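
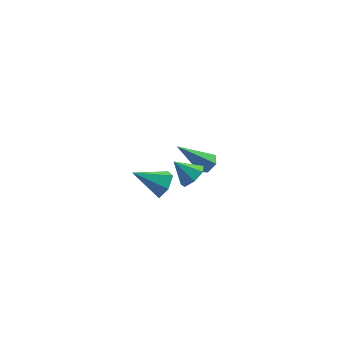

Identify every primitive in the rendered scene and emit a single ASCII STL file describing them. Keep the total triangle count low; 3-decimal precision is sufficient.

solid 
facet normal 0.842 0.017 -0.539
outer loop
vertex -1.287 -2.502 2.199
vertex -1.648 -2.518 1.635
vertex -1.483 -1.93 1.911
endloop
endfacet
facet normal 0.103 0.475 0.874
outer loop
vertex -1.287 -2.502 2.199
vertex -1.483 -1.93 1.911
vertex -2.852 -2.542 2.405
endloop
endfacet
facet normal 0.842 0.016 -0.539
outer loop
vertex -1.483 -1.93 1.911
vertex -1.648 -2.518 1.635
vertex -1.844 -1.946 1.346
endloop
endfacet
facet normal -0.342 0.920 0.192
outer loop
vertex -1.483 -1.93 1.911
vertex -1.844 -1.946 1.346
vertex -2.852 -2.542 2.405
endloop
endfacet
facet normal 0.843 0.017 -0.538
outer loop
vertex -1.844 -1.946 1.346
vertex -1.648 -2.518 1.635
vertex -2.008 -2.534 1.07
endloop
endfacet
facet normal -0.761 0.437 -0.479
outer loop
vertex -1.844 -1.946 1.346
vertex -2.008 -2.534 1.07
vertex -2.852 -2.542 2.405
endloop
endfacet
facet normal 0.843 0.017 -0.538
outer loop
vertex -2.008 -2.534 1.07
vertex -1.648 -2.518 1.635
vertex -1.812 -3.106 1.359
endloop
endfacet
facet normal -0.736 -0.489 -0.468
outer loop
vertex -2.008 -2.534 1.07
vertex -1.812 -3.106 1.359
vertex -2.852 -2.542 2.405
endloop
endfacet
facet normal 0.843 0.017 -0.538
outer loop
vertex -1.812 -3.106 1.359
vertex -1.648 -2.518 1.635
vertex -1.452 -3.09 1.924
endloop
endfacet
facet normal -0.292 -0.933 0.212
outer loop
vertex -1.812 -3.106 1.359
vertex -1.452 -3.09 1.924
vertex -2.852 -2.542 2.405
endloop
endfacet
facet normal 0.842 0.016 -0.539
outer loop
vertex -1.452 -3.09 1.924
vertex -1.648 -2.518 1.635
vertex -1.287 -2.502 2.199
endloop
endfacet
facet normal 0.128 -0.449 0.884
outer loop
vertex -1.452 -3.09 1.924
vertex -1.287 -2.502 2.199
vertex -2.852 -2.542 2.405
endloop
endfacet
facet normal 0.703 -0.208 -0.680
outer loop
vertex -0.132 -2.866 2.817
vertex -0.524 -2.689 2.357
vertex -0.111 -2.338 2.677
endloop
endfacet
facet normal 0.286 0.235 0.929
outer loop
vertex -0.132 -2.866 2.817
vertex -0.111 -2.338 2.677
vertex -1.256 -2.471 3.063
endloop
endfacet
facet normal 0.703 -0.208 -0.680
outer loop
vertex -0.111 -2.338 2.677
vertex -0.524 -2.689 2.357
vertex -0.401 -2.074 2.296
endloop
endfacet
facet normal 0.079 0.847 0.526
outer loop
vertex -0.111 -2.338 2.677
vertex -0.401 -2.074 2.296
vertex -1.256 -2.471 3.063
endloop
endfacet
facet normal 0.704 -0.208 -0.679
outer loop
vertex -0.401 -2.074 2.296
vertex -0.524 -2.689 2.357
vertex -0.784 -2.273 1.96
endloop
endfacet
facet normal -0.441 0.897 -0.028
outer loop
vertex -0.401 -2.074 2.296
vertex -0.784 -2.273 1.96
vertex -1.256 -2.471 3.063
endloop
endfacet
facet normal 0.702 -0.210 -0.680
outer loop
vertex -0.784 -2.273 1.96
vertex -0.524 -2.689 2.357
vertex -0.972 -2.785 1.924
endloop
endfacet
facet normal -0.883 0.347 -0.316
outer loop
vertex -0.784 -2.273 1.96
vertex -0.972 -2.785 1.924
vertex -1.256 -2.471 3.063
endloop
endfacet
facet normal 0.702 -0.209 -0.680
outer loop
vertex -0.972 -2.785 1.924
vertex -0.524 -2.689 2.357
vertex -0.823 -3.225 2.213
endloop
endfacet
facet normal -0.913 -0.389 -0.121
outer loop
vertex -0.972 -2.785 1.924
vertex -0.823 -3.225 2.213
vertex -1.256 -2.471 3.063
endloop
endfacet
facet normal 0.703 -0.209 -0.680
outer loop
vertex -0.823 -3.225 2.213
vertex -0.524 -2.689 2.357
vertex -0.449 -3.26 2.61
endloop
endfacet
facet normal -0.508 -0.756 0.412
outer loop
vertex -0.823 -3.225 2.213
vertex -0.449 -3.26 2.61
vertex -1.256 -2.471 3.063
endloop
endfacet
facet normal 0.703 -0.209 -0.680
outer loop
vertex -0.449 -3.26 2.61
vertex -0.524 -2.689 2.357
vertex -0.132 -2.866 2.817
endloop
endfacet
facet normal 0.023 -0.480 0.877
outer loop
vertex -0.449 -3.26 2.61
vertex -0.132 -2.866 2.817
vertex -1.256 -2.471 3.063
endloop
endfacet
facet normal 0.657 0.154 -0.738
outer loop
vertex 0.43 2.657 -1.997
vertex 0.057 2.959 -2.266
vertex 0.401 3.199 -1.91
endloop
endfacet
facet normal 0.574 -0.100 0.813
outer loop
vertex 0.43 2.657 -1.997
vertex 0.401 3.199 -1.91
vertex -1.217 2.661 -0.834
endloop
endfacet
facet normal 0.657 0.154 -0.738
outer loop
vertex 0.401 3.199 -1.91
vertex 0.057 2.959 -2.266
vertex 0.028 3.501 -2.179
endloop
endfacet
facet normal 0.164 0.761 0.627
outer loop
vertex 0.401 3.199 -1.91
vertex 0.028 3.501 -2.179
vertex -1.217 2.661 -0.834
endloop
endfacet
facet normal 0.658 0.154 -0.737
outer loop
vertex 0.028 3.501 -2.179
vertex 0.057 2.959 -2.266
vertex -0.315 3.261 -2.535
endloop
endfacet
facet normal -0.566 0.824 -0.010
outer loop
vertex 0.028 3.501 -2.179
vertex -0.315 3.261 -2.535
vertex -1.217 2.661 -0.834
endloop
endfacet
facet normal 0.658 0.154 -0.737
outer loop
vertex -0.315 3.261 -2.535
vertex 0.057 2.959 -2.266
vertex -0.286 2.719 -2.622
endloop
endfacet
facet normal -0.887 0.027 -0.461
outer loop
vertex -0.315 3.261 -2.535
vertex -0.286 2.719 -2.622
vertex -1.217 2.661 -0.834
endloop
endfacet
facet normal 0.658 0.154 -0.737
outer loop
vertex -0.286 2.719 -2.622
vertex 0.057 2.959 -2.266
vertex 0.086 2.417 -2.353
endloop
endfacet
facet normal -0.478 -0.834 -0.276
outer loop
vertex -0.286 2.719 -2.622
vertex 0.086 2.417 -2.353
vertex -1.217 2.661 -0.834
endloop
endfacet
facet normal 0.657 0.154 -0.738
outer loop
vertex 0.086 2.417 -2.353
vertex 0.057 2.959 -2.266
vertex 0.43 2.657 -1.997
endloop
endfacet
facet normal 0.253 -0.898 0.361
outer loop
vertex 0.086 2.417 -2.353
vertex 0.43 2.657 -1.997
vertex -1.217 2.661 -0.834
endloop
endfacet

endsolid


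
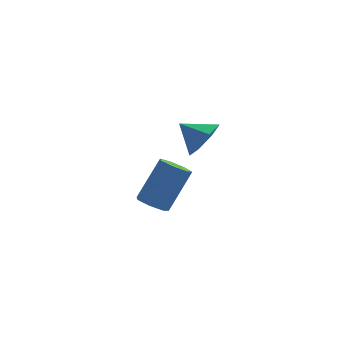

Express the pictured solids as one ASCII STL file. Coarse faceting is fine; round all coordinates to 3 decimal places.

solid 
facet normal -0.526 -0.325 -0.786
outer loop
vertex -2.689 1.492 -2.984
vertex -3.303 1.739 -2.675
vertex -2.847 2.089 -3.125
endloop
endfacet
facet normal 0.813 0.079 -0.577
outer loop
vertex -2.689 1.492 -2.984
vertex -2.847 2.089 -3.125
vertex -1.584 2.174 -1.334
endloop
endfacet
facet normal 0.813 0.078 -0.577
outer loop
vertex -1.584 2.174 -1.334
vertex -2.847 2.089 -3.125
vertex -1.741 2.771 -1.475
endloop
endfacet
facet normal 0.527 0.324 0.786
outer loop
vertex -1.584 2.174 -1.334
vertex -1.741 2.771 -1.475
vertex -2.197 2.421 -1.025
endloop
endfacet
facet normal -0.527 -0.324 -0.786
outer loop
vertex -2.847 2.089 -3.125
vertex -3.303 1.739 -2.675
vertex -3.348 2.423 -2.927
endloop
endfacet
facet normal 0.313 0.785 -0.534
outer loop
vertex -2.847 2.089 -3.125
vertex -3.348 2.423 -2.927
vertex -1.741 2.771 -1.475
endloop
endfacet
facet normal 0.312 0.786 -0.533
outer loop
vertex -1.741 2.771 -1.475
vertex -3.348 2.423 -2.927
vertex -2.242 3.104 -1.277
endloop
endfacet
facet normal 0.526 0.325 0.786
outer loop
vertex -1.741 2.771 -1.475
vertex -2.242 3.104 -1.277
vertex -2.197 2.421 -1.025
endloop
endfacet
facet normal -0.526 -0.324 -0.786
outer loop
vertex -3.348 2.423 -2.927
vertex -3.303 1.739 -2.675
vertex -3.815 2.242 -2.54
endloop
endfacet
facet normal -0.423 0.902 -0.089
outer loop
vertex -3.348 2.423 -2.927
vertex -3.815 2.242 -2.54
vertex -2.242 3.104 -1.277
endloop
endfacet
facet normal -0.423 0.902 -0.089
outer loop
vertex -2.242 3.104 -1.277
vertex -3.815 2.242 -2.54
vertex -2.709 2.923 -0.889
endloop
endfacet
facet normal 0.527 0.325 0.786
outer loop
vertex -2.242 3.104 -1.277
vertex -2.709 2.923 -0.889
vertex -2.197 2.421 -1.025
endloop
endfacet
facet normal -0.526 -0.325 -0.786
outer loop
vertex -3.815 2.242 -2.54
vertex -3.303 1.739 -2.675
vertex -3.896 1.682 -2.254
endloop
endfacet
facet normal -0.840 0.338 0.424
outer loop
vertex -3.815 2.242 -2.54
vertex -3.896 1.682 -2.254
vertex -2.709 2.923 -0.889
endloop
endfacet
facet normal -0.840 0.339 0.423
outer loop
vertex -2.709 2.923 -0.889
vertex -3.896 1.682 -2.254
vertex -2.791 2.364 -0.604
endloop
endfacet
facet normal 0.526 0.324 0.786
outer loop
vertex -2.709 2.923 -0.889
vertex -2.791 2.364 -0.604
vertex -2.197 2.421 -1.025
endloop
endfacet
facet normal -0.526 -0.325 -0.786
outer loop
vertex -3.896 1.682 -2.254
vertex -3.303 1.739 -2.675
vertex -3.531 1.166 -2.285
endloop
endfacet
facet normal -0.625 -0.479 0.616
outer loop
vertex -3.896 1.682 -2.254
vertex -3.531 1.166 -2.285
vertex -2.791 2.364 -0.604
endloop
endfacet
facet normal -0.625 -0.479 0.617
outer loop
vertex -2.791 2.364 -0.604
vertex -3.531 1.166 -2.285
vertex -2.425 1.847 -0.635
endloop
endfacet
facet normal 0.526 0.325 0.786
outer loop
vertex -2.791 2.364 -0.604
vertex -2.425 1.847 -0.635
vertex -2.197 2.421 -1.025
endloop
endfacet
facet normal -0.527 -0.325 -0.785
outer loop
vertex -3.531 1.166 -2.285
vertex -3.303 1.739 -2.675
vertex -2.994 1.081 -2.61
endloop
endfacet
facet normal 0.061 -0.936 0.346
outer loop
vertex -3.531 1.166 -2.285
vertex -2.994 1.081 -2.61
vertex -2.425 1.847 -0.635
endloop
endfacet
facet normal 0.062 -0.936 0.345
outer loop
vertex -2.425 1.847 -0.635
vertex -2.994 1.081 -2.61
vertex -1.888 1.763 -0.96
endloop
endfacet
facet normal 0.526 0.325 0.786
outer loop
vertex -2.425 1.847 -0.635
vertex -1.888 1.763 -0.96
vertex -2.197 2.421 -1.025
endloop
endfacet
facet normal -0.526 -0.325 -0.786
outer loop
vertex -2.994 1.081 -2.61
vertex -3.303 1.739 -2.675
vertex -2.689 1.492 -2.984
endloop
endfacet
facet normal 0.701 -0.689 -0.185
outer loop
vertex -2.994 1.081 -2.61
vertex -2.689 1.492 -2.984
vertex -1.888 1.763 -0.96
endloop
endfacet
facet normal 0.702 -0.688 -0.186
outer loop
vertex -1.888 1.763 -0.96
vertex -2.689 1.492 -2.984
vertex -1.584 2.174 -1.334
endloop
endfacet
facet normal 0.527 0.325 0.785
outer loop
vertex -1.888 1.763 -0.96
vertex -1.584 2.174 -1.334
vertex -2.197 2.421 -1.025
endloop
endfacet
facet normal 0.710 -0.431 -0.557
outer loop
vertex -1.22 -0.627 3.327
vertex -1.798 -0.636 2.598
vertex -1.196 0.026 2.853
endloop
endfacet
facet normal 0.167 0.575 0.801
outer loop
vertex -1.22 -0.627 3.327
vertex -1.196 0.026 2.853
vertex -2.642 -0.124 3.262
endloop
endfacet
facet normal 0.710 -0.431 -0.557
outer loop
vertex -1.196 0.026 2.853
vertex -1.798 -0.636 2.598
vertex -1.625 0.18 2.187
endloop
endfacet
facet normal -0.031 0.969 0.244
outer loop
vertex -1.196 0.026 2.853
vertex -1.625 0.18 2.187
vertex -2.642 -0.124 3.262
endloop
endfacet
facet normal 0.709 -0.431 -0.558
outer loop
vertex -1.625 0.18 2.187
vertex -1.798 -0.636 2.598
vertex -2.185 -0.281 1.831
endloop
endfacet
facet normal -0.513 0.820 -0.254
outer loop
vertex -1.625 0.18 2.187
vertex -2.185 -0.281 1.831
vertex -2.642 -0.124 3.262
endloop
endfacet
facet normal 0.709 -0.431 -0.558
outer loop
vertex -2.185 -0.281 1.831
vertex -1.798 -0.636 2.598
vertex -2.453 -1.009 2.053
endloop
endfacet
facet normal -0.917 0.240 -0.319
outer loop
vertex -2.185 -0.281 1.831
vertex -2.453 -1.009 2.053
vertex -2.642 -0.124 3.262
endloop
endfacet
facet normal 0.709 -0.430 -0.558
outer loop
vertex -2.453 -1.009 2.053
vertex -1.798 -0.636 2.598
vertex -2.227 -1.457 2.685
endloop
endfacet
facet normal -0.937 -0.334 0.098
outer loop
vertex -2.453 -1.009 2.053
vertex -2.227 -1.457 2.685
vertex -2.642 -0.124 3.262
endloop
endfacet
facet normal 0.710 -0.430 -0.557
outer loop
vertex -2.227 -1.457 2.685
vertex -1.798 -0.636 2.598
vertex -1.679 -1.287 3.252
endloop
endfacet
facet normal -0.560 -0.470 0.682
outer loop
vertex -2.227 -1.457 2.685
vertex -1.679 -1.287 3.252
vertex -2.642 -0.124 3.262
endloop
endfacet
facet normal 0.710 -0.430 -0.558
outer loop
vertex -1.679 -1.287 3.252
vertex -1.798 -0.636 2.598
vertex -1.22 -0.627 3.327
endloop
endfacet
facet normal -0.069 -0.065 0.995
outer loop
vertex -1.679 -1.287 3.252
vertex -1.22 -0.627 3.327
vertex -2.642 -0.124 3.262
endloop
endfacet

endsolid


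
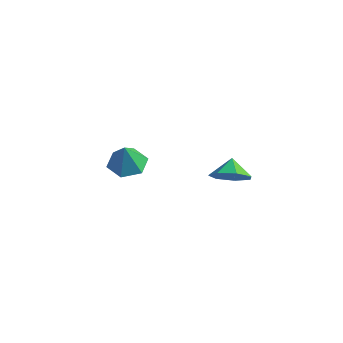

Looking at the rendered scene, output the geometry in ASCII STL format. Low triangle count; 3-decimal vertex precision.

solid 
facet normal -0.097 0.252 -0.963
outer loop
vertex -0.677 1.909 -0.699
vertex -1.663 2.07 -0.557
vertex -1.005 2.824 -0.426
endloop
endfacet
facet normal 0.863 0.167 0.477
outer loop
vertex -0.677 1.909 -0.699
vertex -1.005 2.824 -0.426
vertex -1.517 1.69 0.897
endloop
endfacet
facet normal -0.097 0.252 -0.963
outer loop
vertex -1.005 2.824 -0.426
vertex -1.663 2.07 -0.557
vertex -1.991 2.986 -0.284
endloop
endfacet
facet normal 0.213 0.700 0.682
outer loop
vertex -1.005 2.824 -0.426
vertex -1.991 2.986 -0.284
vertex -1.517 1.69 0.897
endloop
endfacet
facet normal -0.097 0.252 -0.963
outer loop
vertex -1.991 2.986 -0.284
vertex -1.663 2.07 -0.557
vertex -2.65 2.231 -0.415
endloop
endfacet
facet normal -0.602 0.406 0.687
outer loop
vertex -1.991 2.986 -0.284
vertex -2.65 2.231 -0.415
vertex -1.517 1.69 0.897
endloop
endfacet
facet normal -0.097 0.252 -0.963
outer loop
vertex -2.65 2.231 -0.415
vertex -1.663 2.07 -0.557
vertex -2.322 1.316 -0.688
endloop
endfacet
facet normal -0.765 -0.420 0.488
outer loop
vertex -2.65 2.231 -0.415
vertex -2.322 1.316 -0.688
vertex -1.517 1.69 0.897
endloop
endfacet
facet normal -0.097 0.252 -0.963
outer loop
vertex -2.322 1.316 -0.688
vertex -1.663 2.07 -0.557
vertex -1.335 1.155 -0.83
endloop
endfacet
facet normal -0.115 -0.952 0.283
outer loop
vertex -2.322 1.316 -0.688
vertex -1.335 1.155 -0.83
vertex -1.517 1.69 0.897
endloop
endfacet
facet normal -0.097 0.252 -0.963
outer loop
vertex -1.335 1.155 -0.83
vertex -1.663 2.07 -0.557
vertex -0.677 1.909 -0.699
endloop
endfacet
facet normal 0.699 -0.659 0.278
outer loop
vertex -1.335 1.155 -0.83
vertex -0.677 1.909 -0.699
vertex -1.517 1.69 0.897
endloop
endfacet
facet normal 0.415 -0.677 -0.608
outer loop
vertex 5.045 2.558 1.609
vertex 4.126 2.259 1.314
vertex 4.713 2.978 0.915
endloop
endfacet
facet normal 0.348 0.867 0.358
outer loop
vertex 5.045 2.558 1.609
vertex 4.713 2.978 0.915
vertex 3.694 2.961 1.946
endloop
endfacet
facet normal 0.415 -0.677 -0.608
outer loop
vertex 4.713 2.978 0.915
vertex 4.126 2.259 1.314
vertex 3.939 2.857 0.521
endloop
endfacet
facet normal -0.108 0.990 -0.091
outer loop
vertex 4.713 2.978 0.915
vertex 3.939 2.857 0.521
vertex 3.694 2.961 1.946
endloop
endfacet
facet normal 0.417 -0.676 -0.608
outer loop
vertex 3.939 2.857 0.521
vertex 4.126 2.259 1.314
vertex 3.307 2.285 0.724
endloop
endfacet
facet normal -0.691 0.703 -0.170
outer loop
vertex 3.939 2.857 0.521
vertex 3.307 2.285 0.724
vertex 3.694 2.961 1.946
endloop
endfacet
facet normal 0.417 -0.675 -0.608
outer loop
vertex 3.307 2.285 0.724
vertex 4.126 2.259 1.314
vertex 3.291 1.693 1.37
endloop
endfacet
facet normal -0.958 0.223 0.180
outer loop
vertex 3.307 2.285 0.724
vertex 3.291 1.693 1.37
vertex 3.694 2.961 1.946
endloop
endfacet
facet normal 0.417 -0.675 -0.609
outer loop
vertex 3.291 1.693 1.37
vertex 4.126 2.259 1.314
vertex 3.905 1.527 1.974
endloop
endfacet
facet normal -0.711 -0.091 0.698
outer loop
vertex 3.291 1.693 1.37
vertex 3.905 1.527 1.974
vertex 3.694 2.961 1.946
endloop
endfacet
facet normal 0.416 -0.675 -0.609
outer loop
vertex 3.905 1.527 1.974
vertex 4.126 2.259 1.314
vertex 4.685 1.912 2.08
endloop
endfacet
facet normal -0.134 -0.000 0.991
outer loop
vertex 3.905 1.527 1.974
vertex 4.685 1.912 2.08
vertex 3.694 2.961 1.946
endloop
endfacet
facet normal 0.415 -0.676 -0.609
outer loop
vertex 4.685 1.912 2.08
vertex 4.126 2.259 1.314
vertex 5.045 2.558 1.609
endloop
endfacet
facet normal 0.336 0.425 0.840
outer loop
vertex 4.685 1.912 2.08
vertex 5.045 2.558 1.609
vertex 3.694 2.961 1.946
endloop
endfacet

endsolid


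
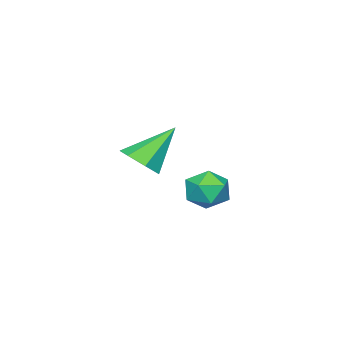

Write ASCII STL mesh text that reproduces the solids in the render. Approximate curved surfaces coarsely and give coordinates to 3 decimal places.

solid 
facet normal 0.600 -0.303 -0.740
outer loop
vertex 3.186 -3.333 0.089
vertex 2.538 -3.351 -0.429
vertex 3.054 -2.722 -0.268
endloop
endfacet
facet normal 0.499 0.515 0.697
outer loop
vertex 3.186 -3.333 0.089
vertex 3.054 -2.722 -0.268
vertex 1.422 -2.789 0.949
endloop
endfacet
facet normal 0.600 -0.303 -0.740
outer loop
vertex 3.054 -2.722 -0.268
vertex 2.538 -3.351 -0.429
vertex 2.534 -2.584 -0.746
endloop
endfacet
facet normal 0.094 0.979 0.180
outer loop
vertex 3.054 -2.722 -0.268
vertex 2.534 -2.584 -0.746
vertex 1.422 -2.789 0.949
endloop
endfacet
facet normal 0.600 -0.303 -0.741
outer loop
vertex 2.534 -2.584 -0.746
vertex 2.538 -3.351 -0.429
vertex 2.016 -3.025 -0.985
endloop
endfacet
facet normal -0.551 0.791 -0.266
outer loop
vertex 2.534 -2.584 -0.746
vertex 2.016 -3.025 -0.985
vertex 1.422 -2.789 0.949
endloop
endfacet
facet normal 0.600 -0.303 -0.741
outer loop
vertex 2.016 -3.025 -0.985
vertex 2.538 -3.351 -0.429
vertex 1.892 -3.711 -0.805
endloop
endfacet
facet normal -0.949 0.092 -0.303
outer loop
vertex 2.016 -3.025 -0.985
vertex 1.892 -3.711 -0.805
vertex 1.422 -2.789 0.949
endloop
endfacet
facet normal 0.600 -0.303 -0.741
outer loop
vertex 1.892 -3.711 -0.805
vertex 2.538 -3.351 -0.429
vertex 2.254 -4.127 -0.342
endloop
endfacet
facet normal -0.801 -0.591 0.096
outer loop
vertex 1.892 -3.711 -0.805
vertex 2.254 -4.127 -0.342
vertex 1.422 -2.789 0.949
endloop
endfacet
facet normal 0.600 -0.303 -0.740
outer loop
vertex 2.254 -4.127 -0.342
vertex 2.538 -3.351 -0.429
vertex 2.83 -3.958 0.056
endloop
endfacet
facet normal -0.218 -0.744 0.631
outer loop
vertex 2.254 -4.127 -0.342
vertex 2.83 -3.958 0.056
vertex 1.422 -2.789 0.949
endloop
endfacet
facet normal 0.600 -0.303 -0.740
outer loop
vertex 2.83 -3.958 0.056
vertex 2.538 -3.351 -0.429
vertex 3.186 -3.333 0.089
endloop
endfacet
facet normal 0.360 -0.252 0.898
outer loop
vertex 2.83 -3.958 0.056
vertex 3.186 -3.333 0.089
vertex 1.422 -2.789 0.949
endloop
endfacet
facet normal -0.503 0.851 0.149
outer loop
vertex 3.663 1.032 -0.609
vertex 3.312 0.71 0.046
vertex 4.012 1.111 0.118
endloop
endfacet
facet normal 0.124 0.978 -0.166
outer loop
vertex 3.663 1.032 -0.609
vertex 4.012 1.111 0.118
vertex 4.464 0.943 -0.533
endloop
endfacet
facet normal 0.142 0.612 -0.778
outer loop
vertex 3.663 1.032 -0.609
vertex 4.464 0.943 -0.533
vertex 4.044 0.439 -1.006
endloop
endfacet
facet normal -0.474 0.259 -0.842
outer loop
vertex 3.663 1.032 -0.609
vertex 4.044 0.439 -1.006
vertex 3.332 0.295 -0.649
endloop
endfacet
facet normal -0.873 0.407 -0.268
outer loop
vertex 3.663 1.032 -0.609
vertex 3.332 0.295 -0.649
vertex 3.312 0.71 0.046
endloop
endfacet
facet normal 0.641 0.723 0.258
outer loop
vertex 4.464 0.943 -0.533
vertex 4.012 1.111 0.118
vertex 4.608 0.565 0.169
endloop
endfacet
facet normal -0.376 0.518 0.769
outer loop
vertex 4.012 1.111 0.118
vertex 3.312 0.71 0.046
vertex 3.896 0.421 0.526
endloop
endfacet
facet normal -0.975 -0.201 0.092
outer loop
vertex 3.312 0.71 0.046
vertex 3.332 0.295 -0.649
vertex 3.476 -0.083 0.053
endloop
endfacet
facet normal -0.330 -0.439 -0.836
outer loop
vertex 3.332 0.295 -0.649
vertex 4.044 0.439 -1.006
vertex 3.928 -0.251 -0.598
endloop
endfacet
facet normal 0.667 0.132 -0.733
outer loop
vertex 4.044 0.439 -1.006
vertex 4.464 0.943 -0.533
vertex 4.628 0.15 -0.526
endloop
endfacet
facet normal 0.474 -0.259 0.842
outer loop
vertex 4.277 -0.172 0.129
vertex 4.608 0.565 0.169
vertex 3.896 0.421 0.526
endloop
endfacet
facet normal -0.142 -0.612 0.778
outer loop
vertex 4.277 -0.172 0.129
vertex 3.896 0.421 0.526
vertex 3.476 -0.083 0.053
endloop
endfacet
facet normal -0.124 -0.978 0.166
outer loop
vertex 4.277 -0.172 0.129
vertex 3.476 -0.083 0.053
vertex 3.928 -0.251 -0.598
endloop
endfacet
facet normal 0.503 -0.851 -0.149
outer loop
vertex 4.277 -0.172 0.129
vertex 3.928 -0.251 -0.598
vertex 4.628 0.15 -0.526
endloop
endfacet
facet normal 0.873 -0.407 0.268
outer loop
vertex 4.277 -0.172 0.129
vertex 4.628 0.15 -0.526
vertex 4.608 0.565 0.169
endloop
endfacet
facet normal 0.330 0.439 0.836
outer loop
vertex 3.896 0.421 0.526
vertex 4.608 0.565 0.169
vertex 4.012 1.111 0.118
endloop
endfacet
facet normal -0.667 -0.132 0.733
outer loop
vertex 3.476 -0.083 0.053
vertex 3.896 0.421 0.526
vertex 3.312 0.71 0.046
endloop
endfacet
facet normal -0.641 -0.723 -0.258
outer loop
vertex 3.928 -0.251 -0.598
vertex 3.476 -0.083 0.053
vertex 3.332 0.295 -0.649
endloop
endfacet
facet normal 0.376 -0.518 -0.769
outer loop
vertex 4.628 0.15 -0.526
vertex 3.928 -0.251 -0.598
vertex 4.044 0.439 -1.006
endloop
endfacet
facet normal 0.975 0.201 -0.092
outer loop
vertex 4.608 0.565 0.169
vertex 4.628 0.15 -0.526
vertex 4.464 0.943 -0.533
endloop
endfacet

endsolid


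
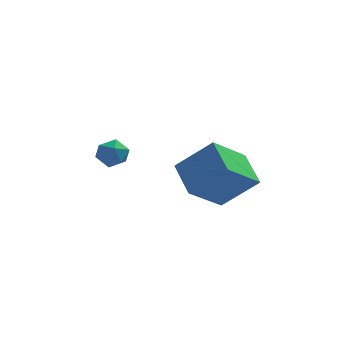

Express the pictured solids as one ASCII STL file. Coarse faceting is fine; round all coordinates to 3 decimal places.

solid 
facet normal -0.684 0.656 -0.320
outer loop
vertex -1.546 0.711 -1.383
vertex -2.043 0.315 -1.132
vertex -1.762 0.799 -0.74
endloop
endfacet
facet normal -0.072 0.985 -0.159
outer loop
vertex -1.546 0.711 -1.383
vertex -1.762 0.799 -0.74
vertex -1.094 0.825 -0.883
endloop
endfacet
facet normal 0.444 0.699 -0.561
outer loop
vertex -1.546 0.711 -1.383
vertex -1.094 0.825 -0.883
vertex -0.962 0.357 -1.362
endloop
endfacet
facet normal 0.152 0.193 -0.969
outer loop
vertex -1.546 0.711 -1.383
vertex -0.962 0.357 -1.362
vertex -1.548 0.041 -1.517
endloop
endfacet
facet normal -0.547 0.166 -0.821
outer loop
vertex -1.546 0.711 -1.383
vertex -1.548 0.041 -1.517
vertex -2.043 0.315 -1.132
endloop
endfacet
facet normal 0.079 0.848 0.524
outer loop
vertex -1.094 0.825 -0.883
vertex -1.762 0.799 -0.74
vertex -1.312 0.499 -0.323
endloop
endfacet
facet normal -0.911 0.314 0.265
outer loop
vertex -1.762 0.799 -0.74
vertex -2.043 0.315 -1.132
vertex -1.898 0.183 -0.478
endloop
endfacet
facet normal -0.689 -0.477 -0.546
outer loop
vertex -2.043 0.315 -1.132
vertex -1.548 0.041 -1.517
vertex -1.766 -0.285 -0.957
endloop
endfacet
facet normal 0.441 -0.432 -0.787
outer loop
vertex -1.548 0.041 -1.517
vertex -0.962 0.357 -1.362
vertex -1.098 -0.259 -1.1
endloop
endfacet
facet normal 0.914 0.386 -0.125
outer loop
vertex -0.962 0.357 -1.362
vertex -1.094 0.825 -0.883
vertex -0.817 0.225 -0.708
endloop
endfacet
facet normal -0.152 -0.193 0.969
outer loop
vertex -1.314 -0.171 -0.457
vertex -1.312 0.499 -0.323
vertex -1.898 0.183 -0.478
endloop
endfacet
facet normal -0.444 -0.699 0.561
outer loop
vertex -1.314 -0.171 -0.457
vertex -1.898 0.183 -0.478
vertex -1.766 -0.285 -0.957
endloop
endfacet
facet normal 0.072 -0.985 0.159
outer loop
vertex -1.314 -0.171 -0.457
vertex -1.766 -0.285 -0.957
vertex -1.098 -0.259 -1.1
endloop
endfacet
facet normal 0.684 -0.656 0.320
outer loop
vertex -1.314 -0.171 -0.457
vertex -1.098 -0.259 -1.1
vertex -0.817 0.225 -0.708
endloop
endfacet
facet normal 0.547 -0.166 0.821
outer loop
vertex -1.314 -0.171 -0.457
vertex -0.817 0.225 -0.708
vertex -1.312 0.499 -0.323
endloop
endfacet
facet normal -0.441 0.432 0.787
outer loop
vertex -1.898 0.183 -0.478
vertex -1.312 0.499 -0.323
vertex -1.762 0.799 -0.74
endloop
endfacet
facet normal -0.914 -0.386 0.125
outer loop
vertex -1.766 -0.285 -0.957
vertex -1.898 0.183 -0.478
vertex -2.043 0.315 -1.132
endloop
endfacet
facet normal -0.079 -0.848 -0.524
outer loop
vertex -1.098 -0.259 -1.1
vertex -1.766 -0.285 -0.957
vertex -1.548 0.041 -1.517
endloop
endfacet
facet normal 0.911 -0.314 -0.265
outer loop
vertex -0.817 0.225 -0.708
vertex -1.098 -0.259 -1.1
vertex -0.962 0.357 -1.362
endloop
endfacet
facet normal 0.689 0.477 0.546
outer loop
vertex -1.312 0.499 -0.323
vertex -0.817 0.225 -0.708
vertex -1.094 0.825 -0.883
endloop
endfacet
facet normal -0.582 -0.549 0.600
outer loop
vertex 2.176 -1.585 0.602
vertex 0.847 -1.5 -0.61
vertex 2.702 -2.87 -0.065
endloop
endfacet
facet normal 0.738 -0.047 0.673
outer loop
vertex 3.813 -1.82 -1.21
vertex 2.176 -1.585 0.602
vertex 2.702 -2.87 -0.065
endloop
endfacet
facet normal -0.582 -0.549 0.600
outer loop
vertex 2.702 -2.87 -0.065
vertex 0.847 -1.5 -0.61
vertex 1.373 -2.785 -1.277
endloop
endfacet
facet normal 0.342 -0.834 -0.433
outer loop
vertex 1.373 -2.785 -1.277
vertex 3.813 -1.82 -1.21
vertex 2.702 -2.87 -0.065
endloop
endfacet
facet normal -0.342 0.834 0.433
outer loop
vertex 2.176 -1.585 0.602
vertex 1.958 -0.45 -1.755
vertex 0.847 -1.5 -0.61
endloop
endfacet
facet normal 0.738 -0.047 0.673
outer loop
vertex 3.287 -0.535 -0.543
vertex 2.176 -1.585 0.602
vertex 3.813 -1.82 -1.21
endloop
endfacet
facet normal -0.342 0.834 0.433
outer loop
vertex 3.287 -0.535 -0.543
vertex 1.958 -0.45 -1.755
vertex 2.176 -1.585 0.602
endloop
endfacet
facet normal -0.738 0.047 -0.673
outer loop
vertex 0.847 -1.5 -0.61
vertex 1.958 -0.45 -1.755
vertex 1.373 -2.785 -1.277
endloop
endfacet
facet normal 0.342 -0.834 -0.433
outer loop
vertex 2.484 -1.735 -2.422
vertex 3.813 -1.82 -1.21
vertex 1.373 -2.785 -1.277
endloop
endfacet
facet normal -0.738 0.047 -0.673
outer loop
vertex 1.373 -2.785 -1.277
vertex 1.958 -0.45 -1.755
vertex 2.484 -1.735 -2.422
endloop
endfacet
facet normal 0.582 0.549 -0.600
outer loop
vertex 2.484 -1.735 -2.422
vertex 3.287 -0.535 -0.543
vertex 3.813 -1.82 -1.21
endloop
endfacet
facet normal 0.582 0.549 -0.600
outer loop
vertex 1.958 -0.45 -1.755
vertex 3.287 -0.535 -0.543
vertex 2.484 -1.735 -2.422
endloop
endfacet

endsolid


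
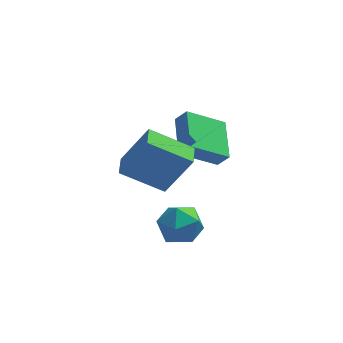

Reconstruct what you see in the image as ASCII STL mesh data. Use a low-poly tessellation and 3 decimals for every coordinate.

solid 
facet normal -0.040 0.651 0.758
outer loop
vertex 0.195 0.488 -0.24
vertex 0.559 -0.267 0.428
vertex 1.25 0.372 -0.085
endloop
endfacet
facet normal 0.088 0.986 0.141
outer loop
vertex 0.195 0.488 -0.24
vertex 1.25 0.372 -0.085
vertex 0.869 0.547 -1.072
endloop
endfacet
facet normal -0.450 0.839 -0.305
outer loop
vertex 0.195 0.488 -0.24
vertex 0.869 0.547 -1.072
vertex -0.057 0.015 -1.169
endloop
endfacet
facet normal -0.910 0.414 0.036
outer loop
vertex 0.195 0.488 -0.24
vertex -0.057 0.015 -1.169
vertex -0.249 -0.488 -0.242
endloop
endfacet
facet normal -0.656 0.297 0.693
outer loop
vertex 0.195 0.488 -0.24
vertex -0.249 -0.488 -0.242
vertex 0.559 -0.267 0.428
endloop
endfacet
facet normal 0.686 0.714 -0.138
outer loop
vertex 0.869 0.547 -1.072
vertex 1.25 0.372 -0.085
vertex 1.649 -0.172 -0.918
endloop
endfacet
facet normal 0.480 0.172 0.860
outer loop
vertex 1.25 0.372 -0.085
vertex 0.559 -0.267 0.428
vertex 1.457 -0.675 0.009
endloop
endfacet
facet normal -0.518 -0.400 0.756
outer loop
vertex 0.559 -0.267 0.428
vertex -0.249 -0.488 -0.242
vertex 0.531 -1.207 -0.088
endloop
endfacet
facet normal -0.928 -0.211 -0.307
outer loop
vertex -0.249 -0.488 -0.242
vertex -0.057 0.015 -1.169
vertex 0.15 -1.032 -1.075
endloop
endfacet
facet normal -0.184 0.477 -0.859
outer loop
vertex -0.057 0.015 -1.169
vertex 0.869 0.547 -1.072
vertex 0.841 -0.393 -1.588
endloop
endfacet
facet normal 0.910 -0.414 -0.036
outer loop
vertex 1.205 -1.148 -0.92
vertex 1.649 -0.172 -0.918
vertex 1.457 -0.675 0.009
endloop
endfacet
facet normal 0.450 -0.839 0.305
outer loop
vertex 1.205 -1.148 -0.92
vertex 1.457 -0.675 0.009
vertex 0.531 -1.207 -0.088
endloop
endfacet
facet normal -0.088 -0.986 -0.141
outer loop
vertex 1.205 -1.148 -0.92
vertex 0.531 -1.207 -0.088
vertex 0.15 -1.032 -1.075
endloop
endfacet
facet normal 0.040 -0.651 -0.758
outer loop
vertex 1.205 -1.148 -0.92
vertex 0.15 -1.032 -1.075
vertex 0.841 -0.393 -1.588
endloop
endfacet
facet normal 0.656 -0.297 -0.693
outer loop
vertex 1.205 -1.148 -0.92
vertex 0.841 -0.393 -1.588
vertex 1.649 -0.172 -0.918
endloop
endfacet
facet normal 0.928 0.211 0.307
outer loop
vertex 1.457 -0.675 0.009
vertex 1.649 -0.172 -0.918
vertex 1.25 0.372 -0.085
endloop
endfacet
facet normal 0.184 -0.477 0.859
outer loop
vertex 0.531 -1.207 -0.088
vertex 1.457 -0.675 0.009
vertex 0.559 -0.267 0.428
endloop
endfacet
facet normal -0.686 -0.714 0.138
outer loop
vertex 0.15 -1.032 -1.075
vertex 0.531 -1.207 -0.088
vertex -0.249 -0.488 -0.242
endloop
endfacet
facet normal -0.480 -0.172 -0.860
outer loop
vertex 0.841 -0.393 -1.588
vertex 0.15 -1.032 -1.075
vertex -0.057 0.015 -1.169
endloop
endfacet
facet normal 0.518 0.400 -0.756
outer loop
vertex 1.649 -0.172 -0.918
vertex 0.841 -0.393 -1.588
vertex 0.869 0.547 -1.072
endloop
endfacet
facet normal -0.512 -0.008 -0.859
outer loop
vertex -1.67 -1.092 3.322
vertex -1.656 -0.062 3.304
vertex 0.124 -1.136 2.252
endloop
endfacet
facet normal -0.014 -1.000 0.018
outer loop
vertex 1.236 -1.118 4.116
vertex -1.67 -1.092 3.322
vertex 0.124 -1.136 2.252
endloop
endfacet
facet normal -0.512 -0.008 -0.859
outer loop
vertex 0.124 -1.136 2.252
vertex -1.656 -0.062 3.304
vertex 0.139 -0.106 2.234
endloop
endfacet
facet normal 0.859 -0.021 -0.512
outer loop
vertex 0.139 -0.106 2.234
vertex 1.236 -1.118 4.116
vertex 0.124 -1.136 2.252
endloop
endfacet
facet normal -0.859 0.021 0.512
outer loop
vertex -1.67 -1.092 3.322
vertex -0.544 -0.044 5.168
vertex -1.656 -0.062 3.304
endloop
endfacet
facet normal -0.014 -1.000 0.018
outer loop
vertex -0.559 -1.074 5.186
vertex -1.67 -1.092 3.322
vertex 1.236 -1.118 4.116
endloop
endfacet
facet normal -0.859 0.021 0.512
outer loop
vertex -0.559 -1.074 5.186
vertex -0.544 -0.044 5.168
vertex -1.67 -1.092 3.322
endloop
endfacet
facet normal 0.014 1.000 -0.018
outer loop
vertex -1.656 -0.062 3.304
vertex -0.544 -0.044 5.168
vertex 0.139 -0.106 2.234
endloop
endfacet
facet normal 0.859 -0.021 -0.512
outer loop
vertex 1.25 -0.088 4.098
vertex 1.236 -1.118 4.116
vertex 0.139 -0.106 2.234
endloop
endfacet
facet normal 0.014 1.000 -0.018
outer loop
vertex 0.139 -0.106 2.234
vertex -0.544 -0.044 5.168
vertex 1.25 -0.088 4.098
endloop
endfacet
facet normal 0.512 0.008 0.859
outer loop
vertex 1.25 -0.088 4.098
vertex -0.559 -1.074 5.186
vertex 1.236 -1.118 4.116
endloop
endfacet
facet normal 0.512 0.008 0.859
outer loop
vertex -0.544 -0.044 5.168
vertex -0.559 -1.074 5.186
vertex 1.25 -0.088 4.098
endloop
endfacet
facet normal -0.593 0.188 -0.783
outer loop
vertex 0.574 1.13 2.66
vertex 0.372 3.054 3.276
vertex 2.148 1.639 1.59
endloop
endfacet
facet normal 0.100 -0.947 -0.304
outer loop
vertex 2.628 1.486 2.224
vertex 0.574 1.13 2.66
vertex 2.148 1.639 1.59
endloop
endfacet
facet normal -0.593 0.188 -0.783
outer loop
vertex 2.148 1.639 1.59
vertex 0.372 3.054 3.276
vertex 1.946 3.562 2.206
endloop
endfacet
facet normal 0.799 0.258 -0.543
outer loop
vertex 1.946 3.562 2.206
vertex 2.628 1.486 2.224
vertex 2.148 1.639 1.59
endloop
endfacet
facet normal -0.799 -0.258 0.543
outer loop
vertex 0.574 1.13 2.66
vertex 0.852 2.901 3.91
vertex 0.372 3.054 3.276
endloop
endfacet
facet normal 0.100 -0.948 -0.303
outer loop
vertex 1.054 0.978 3.294
vertex 0.574 1.13 2.66
vertex 2.628 1.486 2.224
endloop
endfacet
facet normal -0.799 -0.258 0.543
outer loop
vertex 1.054 0.978 3.294
vertex 0.852 2.901 3.91
vertex 0.574 1.13 2.66
endloop
endfacet
facet normal -0.099 0.948 0.304
outer loop
vertex 0.372 3.054 3.276
vertex 0.852 2.901 3.91
vertex 1.946 3.562 2.206
endloop
endfacet
facet normal 0.799 0.258 -0.543
outer loop
vertex 2.426 3.41 2.84
vertex 2.628 1.486 2.224
vertex 1.946 3.562 2.206
endloop
endfacet
facet normal -0.100 0.948 0.303
outer loop
vertex 1.946 3.562 2.206
vertex 0.852 2.901 3.91
vertex 2.426 3.41 2.84
endloop
endfacet
facet normal 0.593 -0.188 0.783
outer loop
vertex 2.426 3.41 2.84
vertex 1.054 0.978 3.294
vertex 2.628 1.486 2.224
endloop
endfacet
facet normal 0.593 -0.188 0.783
outer loop
vertex 0.852 2.901 3.91
vertex 1.054 0.978 3.294
vertex 2.426 3.41 2.84
endloop
endfacet

endsolid


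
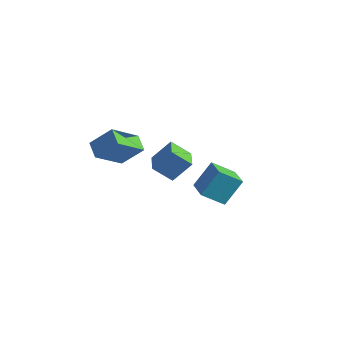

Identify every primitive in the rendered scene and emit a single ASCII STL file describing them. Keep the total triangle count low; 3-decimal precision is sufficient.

solid 
facet normal -0.803 0.443 0.399
outer loop
vertex -3.876 -3.087 0.873
vertex -3.572 -1.377 -0.412
vertex -4.867 -3.807 -0.32
endloop
endfacet
facet normal -0.141 -0.792 0.595
outer loop
vertex -3.968 -4.303 -0.768
vertex -3.876 -3.087 0.873
vertex -4.867 -3.807 -0.32
endloop
endfacet
facet normal -0.803 0.443 0.399
outer loop
vertex -4.867 -3.807 -0.32
vertex -3.572 -1.377 -0.412
vertex -4.563 -2.097 -1.605
endloop
endfacet
facet normal -0.580 -0.421 -0.697
outer loop
vertex -4.563 -2.097 -1.605
vertex -3.968 -4.303 -0.768
vertex -4.867 -3.807 -0.32
endloop
endfacet
facet normal 0.580 0.421 0.697
outer loop
vertex -3.876 -3.087 0.873
vertex -2.673 -1.873 -0.86
vertex -3.572 -1.377 -0.412
endloop
endfacet
facet normal -0.141 -0.792 0.595
outer loop
vertex -2.977 -3.583 0.425
vertex -3.876 -3.087 0.873
vertex -3.968 -4.303 -0.768
endloop
endfacet
facet normal 0.580 0.421 0.697
outer loop
vertex -2.977 -3.583 0.425
vertex -2.673 -1.873 -0.86
vertex -3.876 -3.087 0.873
endloop
endfacet
facet normal 0.141 0.792 -0.595
outer loop
vertex -3.572 -1.377 -0.412
vertex -2.673 -1.873 -0.86
vertex -4.563 -2.097 -1.605
endloop
endfacet
facet normal -0.580 -0.421 -0.697
outer loop
vertex -3.664 -2.593 -2.053
vertex -3.968 -4.303 -0.768
vertex -4.563 -2.097 -1.605
endloop
endfacet
facet normal 0.141 0.792 -0.595
outer loop
vertex -4.563 -2.097 -1.605
vertex -2.673 -1.873 -0.86
vertex -3.664 -2.593 -2.053
endloop
endfacet
facet normal 0.803 -0.443 -0.399
outer loop
vertex -3.664 -2.593 -2.053
vertex -2.977 -3.583 0.425
vertex -3.968 -4.303 -0.768
endloop
endfacet
facet normal 0.803 -0.443 -0.399
outer loop
vertex -2.673 -1.873 -0.86
vertex -2.977 -3.583 0.425
vertex -3.664 -2.593 -2.053
endloop
endfacet
facet normal -0.691 0.716 -0.100
outer loop
vertex -3.092 -0.842 -2.261
vertex -2.416 -0.021 -1.053
vertex -2.239 -0.15 -3.208
endloop
endfacet
facet normal -0.420 -0.510 -0.751
outer loop
vertex -1.264 -1.159 -3.067
vertex -3.092 -0.842 -2.261
vertex -2.239 -0.15 -3.208
endloop
endfacet
facet normal -0.691 0.716 -0.100
outer loop
vertex -2.239 -0.15 -3.208
vertex -2.416 -0.021 -1.053
vertex -1.563 0.671 -1.999
endloop
endfacet
facet normal 0.588 0.477 -0.653
outer loop
vertex -1.563 0.671 -1.999
vertex -1.264 -1.159 -3.067
vertex -2.239 -0.15 -3.208
endloop
endfacet
facet normal -0.588 -0.477 0.653
outer loop
vertex -3.092 -0.842 -2.261
vertex -1.441 -1.03 -0.912
vertex -2.416 -0.021 -1.053
endloop
endfacet
facet normal -0.420 -0.510 -0.751
outer loop
vertex -2.117 -1.851 -2.121
vertex -3.092 -0.842 -2.261
vertex -1.264 -1.159 -3.067
endloop
endfacet
facet normal -0.588 -0.477 0.653
outer loop
vertex -2.117 -1.851 -2.121
vertex -1.441 -1.03 -0.912
vertex -3.092 -0.842 -2.261
endloop
endfacet
facet normal 0.419 0.510 0.751
outer loop
vertex -2.416 -0.021 -1.053
vertex -1.441 -1.03 -0.912
vertex -1.563 0.671 -1.999
endloop
endfacet
facet normal 0.588 0.477 -0.653
outer loop
vertex -0.588 -0.338 -1.859
vertex -1.264 -1.159 -3.067
vertex -1.563 0.671 -1.999
endloop
endfacet
facet normal 0.420 0.510 0.751
outer loop
vertex -1.563 0.671 -1.999
vertex -1.441 -1.03 -0.912
vertex -0.588 -0.338 -1.859
endloop
endfacet
facet normal 0.691 -0.716 0.100
outer loop
vertex -0.588 -0.338 -1.859
vertex -2.117 -1.851 -2.121
vertex -1.264 -1.159 -3.067
endloop
endfacet
facet normal 0.691 -0.716 0.100
outer loop
vertex -1.441 -1.03 -0.912
vertex -2.117 -1.851 -2.121
vertex -0.588 -0.338 -1.859
endloop
endfacet
facet normal -0.540 -0.615 0.575
outer loop
vertex 3.199 -2.554 0.64
vertex 1.994 -1.764 0.353
vertex 2.866 -3.57 -0.758
endloop
endfacet
facet normal 0.820 -0.537 0.195
outer loop
vertex 3.686 -2.636 -1.633
vertex 3.199 -2.554 0.64
vertex 2.866 -3.57 -0.758
endloop
endfacet
facet normal -0.540 -0.615 0.576
outer loop
vertex 2.866 -3.57 -0.758
vertex 1.994 -1.764 0.353
vertex 1.66 -2.78 -1.045
endloop
endfacet
facet normal -0.189 -0.578 -0.794
outer loop
vertex 1.66 -2.78 -1.045
vertex 3.686 -2.636 -1.633
vertex 2.866 -3.57 -0.758
endloop
endfacet
facet normal 0.190 0.578 0.794
outer loop
vertex 3.199 -2.554 0.64
vertex 2.814 -0.83 -0.522
vertex 1.994 -1.764 0.353
endloop
endfacet
facet normal 0.820 -0.538 0.195
outer loop
vertex 4.02 -1.62 -0.235
vertex 3.199 -2.554 0.64
vertex 3.686 -2.636 -1.633
endloop
endfacet
facet normal 0.189 0.578 0.794
outer loop
vertex 4.02 -1.62 -0.235
vertex 2.814 -0.83 -0.522
vertex 3.199 -2.554 0.64
endloop
endfacet
facet normal -0.820 0.538 -0.195
outer loop
vertex 1.994 -1.764 0.353
vertex 2.814 -0.83 -0.522
vertex 1.66 -2.78 -1.045
endloop
endfacet
facet normal -0.189 -0.577 -0.794
outer loop
vertex 2.481 -1.846 -1.92
vertex 3.686 -2.636 -1.633
vertex 1.66 -2.78 -1.045
endloop
endfacet
facet normal -0.820 0.538 -0.195
outer loop
vertex 1.66 -2.78 -1.045
vertex 2.814 -0.83 -0.522
vertex 2.481 -1.846 -1.92
endloop
endfacet
facet normal 0.540 0.614 -0.575
outer loop
vertex 2.481 -1.846 -1.92
vertex 4.02 -1.62 -0.235
vertex 3.686 -2.636 -1.633
endloop
endfacet
facet normal 0.540 0.615 -0.575
outer loop
vertex 2.814 -0.83 -0.522
vertex 4.02 -1.62 -0.235
vertex 2.481 -1.846 -1.92
endloop
endfacet

endsolid


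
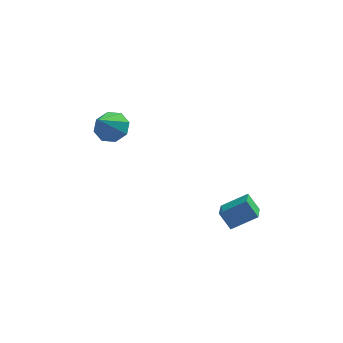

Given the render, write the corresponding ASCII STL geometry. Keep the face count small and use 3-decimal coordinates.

solid 
facet normal -0.851 -0.122 -0.510
outer loop
vertex 2.568 -4.258 -0.357
vertex 2.662 -3.169 -0.774
vertex 3.086 -4.603 -1.139
endloop
endfacet
facet normal -0.080 -0.930 0.358
outer loop
vertex 4.278 -4.431 -0.426
vertex 2.568 -4.258 -0.357
vertex 3.086 -4.603 -1.139
endloop
endfacet
facet normal -0.852 -0.122 -0.510
outer loop
vertex 3.086 -4.603 -1.139
vertex 2.662 -3.169 -0.774
vertex 3.18 -3.514 -1.557
endloop
endfacet
facet normal 0.518 -0.345 -0.783
outer loop
vertex 3.18 -3.514 -1.557
vertex 4.278 -4.431 -0.426
vertex 3.086 -4.603 -1.139
endloop
endfacet
facet normal -0.518 0.345 0.783
outer loop
vertex 2.568 -4.258 -0.357
vertex 3.854 -2.997 -0.061
vertex 2.662 -3.169 -0.774
endloop
endfacet
facet normal -0.080 -0.931 0.357
outer loop
vertex 3.76 -4.086 0.357
vertex 2.568 -4.258 -0.357
vertex 4.278 -4.431 -0.426
endloop
endfacet
facet normal -0.518 0.345 0.782
outer loop
vertex 3.76 -4.086 0.357
vertex 3.854 -2.997 -0.061
vertex 2.568 -4.258 -0.357
endloop
endfacet
facet normal 0.080 0.931 -0.357
outer loop
vertex 2.662 -3.169 -0.774
vertex 3.854 -2.997 -0.061
vertex 3.18 -3.514 -1.557
endloop
endfacet
facet normal 0.518 -0.344 -0.783
outer loop
vertex 4.372 -3.342 -0.843
vertex 4.278 -4.431 -0.426
vertex 3.18 -3.514 -1.557
endloop
endfacet
facet normal 0.080 0.930 -0.358
outer loop
vertex 3.18 -3.514 -1.557
vertex 3.854 -2.997 -0.061
vertex 4.372 -3.342 -0.843
endloop
endfacet
facet normal 0.852 0.122 0.510
outer loop
vertex 4.372 -3.342 -0.843
vertex 3.76 -4.086 0.357
vertex 4.278 -4.431 -0.426
endloop
endfacet
facet normal 0.851 0.122 0.510
outer loop
vertex 3.854 -2.997 -0.061
vertex 3.76 -4.086 0.357
vertex 4.372 -3.342 -0.843
endloop
endfacet
facet normal 0.282 0.611 -0.740
outer loop
vertex -1.53 -1.326 2.617
vertex -2.238 -0.854 2.737
vertex -1.438 -0.841 3.052
endloop
endfacet
facet normal 0.754 -0.512 0.412
outer loop
vertex -1.53 -1.326 2.617
vertex -1.438 -0.841 3.052
vertex -2.742 -1.946 4.063
endloop
endfacet
facet normal 0.282 0.611 -0.740
outer loop
vertex -1.438 -0.841 3.052
vertex -2.238 -0.854 2.737
vertex -1.815 -0.363 3.303
endloop
endfacet
facet normal 0.590 0.042 0.806
outer loop
vertex -1.438 -0.841 3.052
vertex -1.815 -0.363 3.303
vertex -2.742 -1.946 4.063
endloop
endfacet
facet normal 0.282 0.611 -0.740
outer loop
vertex -1.815 -0.363 3.303
vertex -2.238 -0.854 2.737
vertex -2.44 -0.173 3.222
endloop
endfacet
facet normal 0.013 0.427 0.904
outer loop
vertex -1.815 -0.363 3.303
vertex -2.44 -0.173 3.222
vertex -2.742 -1.946 4.063
endloop
endfacet
facet normal 0.282 0.611 -0.740
outer loop
vertex -2.44 -0.173 3.222
vertex -2.238 -0.854 2.737
vertex -2.947 -0.381 2.857
endloop
endfacet
facet normal -0.638 0.416 0.648
outer loop
vertex -2.44 -0.173 3.222
vertex -2.947 -0.381 2.857
vertex -2.742 -1.946 4.063
endloop
endfacet
facet normal 0.282 0.610 -0.741
outer loop
vertex -2.947 -0.381 2.857
vertex -2.238 -0.854 2.737
vertex -3.038 -0.867 2.422
endloop
endfacet
facet normal -0.982 0.016 0.188
outer loop
vertex -2.947 -0.381 2.857
vertex -3.038 -0.867 2.422
vertex -2.742 -1.946 4.063
endloop
endfacet
facet normal 0.282 0.610 -0.741
outer loop
vertex -3.038 -0.867 2.422
vertex -2.238 -0.854 2.737
vertex -2.661 -1.345 2.172
endloop
endfacet
facet normal -0.818 -0.537 -0.206
outer loop
vertex -3.038 -0.867 2.422
vertex -2.661 -1.345 2.172
vertex -2.742 -1.946 4.063
endloop
endfacet
facet normal 0.281 0.610 -0.741
outer loop
vertex -2.661 -1.345 2.172
vertex -2.238 -0.854 2.737
vertex -2.036 -1.535 2.253
endloop
endfacet
facet normal -0.241 -0.922 -0.303
outer loop
vertex -2.661 -1.345 2.172
vertex -2.036 -1.535 2.253
vertex -2.742 -1.946 4.063
endloop
endfacet
facet normal 0.281 0.610 -0.741
outer loop
vertex -2.036 -1.535 2.253
vertex -2.238 -0.854 2.737
vertex -1.53 -1.326 2.617
endloop
endfacet
facet normal 0.410 -0.911 -0.047
outer loop
vertex -2.036 -1.535 2.253
vertex -1.53 -1.326 2.617
vertex -2.742 -1.946 4.063
endloop
endfacet

endsolid


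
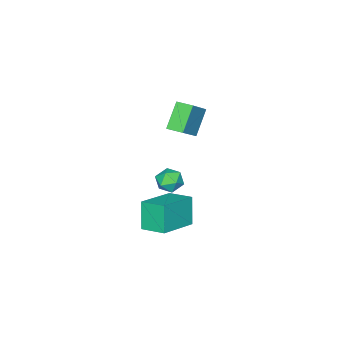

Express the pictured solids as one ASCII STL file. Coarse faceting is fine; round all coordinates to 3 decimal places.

solid 
facet normal -0.954 -0.011 -0.300
outer loop
vertex 0.465 0.624 -2.529
vertex 0.356 1.873 -2.228
vertex 0.909 1.005 -3.953
endloop
endfacet
facet normal 0.084 -0.969 -0.233
outer loop
vertex 2.884 1.027 -3.332
vertex 0.465 0.624 -2.529
vertex 0.909 1.005 -3.953
endloop
endfacet
facet normal -0.954 -0.010 -0.301
outer loop
vertex 0.909 1.005 -3.953
vertex 0.356 1.873 -2.228
vertex 0.801 2.255 -3.653
endloop
endfacet
facet normal 0.288 0.247 -0.925
outer loop
vertex 0.801 2.255 -3.653
vertex 2.884 1.027 -3.332
vertex 0.909 1.005 -3.953
endloop
endfacet
facet normal -0.288 -0.248 0.925
outer loop
vertex 0.465 0.624 -2.529
vertex 2.331 1.895 -1.607
vertex 0.356 1.873 -2.228
endloop
endfacet
facet normal 0.084 -0.969 -0.233
outer loop
vertex 2.439 0.645 -1.907
vertex 0.465 0.624 -2.529
vertex 2.884 1.027 -3.332
endloop
endfacet
facet normal -0.289 -0.247 0.925
outer loop
vertex 2.439 0.645 -1.907
vertex 2.331 1.895 -1.607
vertex 0.465 0.624 -2.529
endloop
endfacet
facet normal -0.084 0.969 0.233
outer loop
vertex 0.356 1.873 -2.228
vertex 2.331 1.895 -1.607
vertex 0.801 2.255 -3.653
endloop
endfacet
facet normal 0.289 0.248 -0.925
outer loop
vertex 2.775 2.276 -3.031
vertex 2.884 1.027 -3.332
vertex 0.801 2.255 -3.653
endloop
endfacet
facet normal -0.084 0.969 0.233
outer loop
vertex 0.801 2.255 -3.653
vertex 2.331 1.895 -1.607
vertex 2.775 2.276 -3.031
endloop
endfacet
facet normal 0.954 0.011 0.301
outer loop
vertex 2.775 2.276 -3.031
vertex 2.439 0.645 -1.907
vertex 2.884 1.027 -3.332
endloop
endfacet
facet normal 0.954 0.010 0.300
outer loop
vertex 2.331 1.895 -1.607
vertex 2.439 0.645 -1.907
vertex 2.775 2.276 -3.031
endloop
endfacet
facet normal -0.622 -0.140 0.771
outer loop
vertex 0.029 0.678 3.544
vertex -0.141 1.49 3.554
vertex -1.196 0.434 2.512
endloop
endfacet
facet normal 0.205 -0.979 -0.012
outer loop
vertex -0.239 0.65 1.326
vertex 0.029 0.678 3.544
vertex -1.196 0.434 2.512
endloop
endfacet
facet normal -0.622 -0.139 0.771
outer loop
vertex -1.196 0.434 2.512
vertex -0.141 1.49 3.554
vertex -1.366 1.247 2.522
endloop
endfacet
facet normal -0.756 -0.150 -0.637
outer loop
vertex -1.366 1.247 2.522
vertex -0.239 0.65 1.326
vertex -1.196 0.434 2.512
endloop
endfacet
facet normal 0.756 0.150 0.637
outer loop
vertex 0.029 0.678 3.544
vertex 0.816 1.706 2.368
vertex -0.141 1.49 3.554
endloop
endfacet
facet normal 0.205 -0.979 -0.012
outer loop
vertex 0.986 0.893 2.358
vertex 0.029 0.678 3.544
vertex -0.239 0.65 1.326
endloop
endfacet
facet normal 0.756 0.150 0.637
outer loop
vertex 0.986 0.893 2.358
vertex 0.816 1.706 2.368
vertex 0.029 0.678 3.544
endloop
endfacet
facet normal -0.205 0.979 0.013
outer loop
vertex -0.141 1.49 3.554
vertex 0.816 1.706 2.368
vertex -1.366 1.247 2.522
endloop
endfacet
facet normal -0.756 -0.150 -0.637
outer loop
vertex -0.409 1.462 1.336
vertex -0.239 0.65 1.326
vertex -1.366 1.247 2.522
endloop
endfacet
facet normal -0.205 0.979 0.012
outer loop
vertex -1.366 1.247 2.522
vertex 0.816 1.706 2.368
vertex -0.409 1.462 1.336
endloop
endfacet
facet normal 0.622 0.140 -0.771
outer loop
vertex -0.409 1.462 1.336
vertex 0.986 0.893 2.358
vertex -0.239 0.65 1.326
endloop
endfacet
facet normal 0.622 0.139 -0.771
outer loop
vertex 0.816 1.706 2.368
vertex 0.986 0.893 2.358
vertex -0.409 1.462 1.336
endloop
endfacet
facet normal -0.758 -0.648 0.071
outer loop
vertex 0.036 0.797 -1.429
vertex 0.481 0.256 -1.616
vertex 0.397 0.431 -0.917
endloop
endfacet
facet normal -0.846 -0.103 0.523
outer loop
vertex 0.036 0.797 -1.429
vertex 0.397 0.431 -0.917
vertex 0.336 1.152 -0.873
endloop
endfacet
facet normal -0.854 0.500 0.142
outer loop
vertex 0.036 0.797 -1.429
vertex 0.336 1.152 -0.873
vertex 0.383 1.423 -1.544
endloop
endfacet
facet normal -0.772 0.327 -0.545
outer loop
vertex 0.036 0.797 -1.429
vertex 0.383 1.423 -1.544
vertex 0.473 0.869 -2.004
endloop
endfacet
facet normal -0.712 -0.382 -0.589
outer loop
vertex 0.036 0.797 -1.429
vertex 0.473 0.869 -2.004
vertex 0.481 0.256 -1.616
endloop
endfacet
facet normal -0.280 -0.082 0.957
outer loop
vertex 0.336 1.152 -0.873
vertex 0.397 0.431 -0.917
vertex 0.967 0.831 -0.716
endloop
endfacet
facet normal -0.137 -0.965 0.225
outer loop
vertex 0.397 0.431 -0.917
vertex 0.481 0.256 -1.616
vertex 1.057 0.277 -1.176
endloop
endfacet
facet normal -0.062 -0.534 -0.843
outer loop
vertex 0.481 0.256 -1.616
vertex 0.473 0.869 -2.004
vertex 1.104 0.548 -1.847
endloop
endfacet
facet normal -0.159 0.615 -0.772
outer loop
vertex 0.473 0.869 -2.004
vertex 0.383 1.423 -1.544
vertex 1.043 1.269 -1.803
endloop
endfacet
facet normal -0.293 0.894 0.340
outer loop
vertex 0.383 1.423 -1.544
vertex 0.336 1.152 -0.873
vertex 0.959 1.444 -1.104
endloop
endfacet
facet normal 0.772 -0.327 0.545
outer loop
vertex 1.404 0.903 -1.291
vertex 0.967 0.831 -0.716
vertex 1.057 0.277 -1.176
endloop
endfacet
facet normal 0.854 -0.500 -0.142
outer loop
vertex 1.404 0.903 -1.291
vertex 1.057 0.277 -1.176
vertex 1.104 0.548 -1.847
endloop
endfacet
facet normal 0.846 0.103 -0.523
outer loop
vertex 1.404 0.903 -1.291
vertex 1.104 0.548 -1.847
vertex 1.043 1.269 -1.803
endloop
endfacet
facet normal 0.758 0.648 -0.071
outer loop
vertex 1.404 0.903 -1.291
vertex 1.043 1.269 -1.803
vertex 0.959 1.444 -1.104
endloop
endfacet
facet normal 0.712 0.382 0.589
outer loop
vertex 1.404 0.903 -1.291
vertex 0.959 1.444 -1.104
vertex 0.967 0.831 -0.716
endloop
endfacet
facet normal 0.159 -0.615 0.772
outer loop
vertex 1.057 0.277 -1.176
vertex 0.967 0.831 -0.716
vertex 0.397 0.431 -0.917
endloop
endfacet
facet normal 0.293 -0.894 -0.340
outer loop
vertex 1.104 0.548 -1.847
vertex 1.057 0.277 -1.176
vertex 0.481 0.256 -1.616
endloop
endfacet
facet normal 0.280 0.082 -0.957
outer loop
vertex 1.043 1.269 -1.803
vertex 1.104 0.548 -1.847
vertex 0.473 0.869 -2.004
endloop
endfacet
facet normal 0.137 0.965 -0.225
outer loop
vertex 0.959 1.444 -1.104
vertex 1.043 1.269 -1.803
vertex 0.383 1.423 -1.544
endloop
endfacet
facet normal 0.062 0.534 0.843
outer loop
vertex 0.967 0.831 -0.716
vertex 0.959 1.444 -1.104
vertex 0.336 1.152 -0.873
endloop
endfacet

endsolid


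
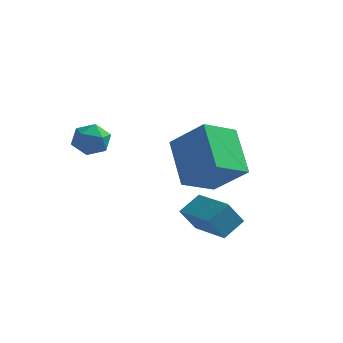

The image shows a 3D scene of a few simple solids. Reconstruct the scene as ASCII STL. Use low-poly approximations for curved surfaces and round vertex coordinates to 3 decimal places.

solid 
facet normal -0.829 0.548 -0.113
outer loop
vertex 1.472 -0.708 -2.853
vertex 1.884 0.027 -2.314
vertex 1.881 -0.276 -3.755
endloop
endfacet
facet normal -0.413 -0.734 -0.539
outer loop
vertex 3.256 -1.187 -3.566
vertex 1.472 -0.708 -2.853
vertex 1.881 -0.276 -3.755
endloop
endfacet
facet normal -0.828 0.548 -0.114
outer loop
vertex 1.881 -0.276 -3.755
vertex 1.884 0.027 -2.314
vertex 2.293 0.458 -3.216
endloop
endfacet
facet normal 0.380 0.400 -0.834
outer loop
vertex 2.293 0.458 -3.216
vertex 3.256 -1.187 -3.566
vertex 1.881 -0.276 -3.755
endloop
endfacet
facet normal -0.379 -0.399 0.835
outer loop
vertex 1.472 -0.708 -2.853
vertex 3.259 -0.884 -2.125
vertex 1.884 0.027 -2.314
endloop
endfacet
facet normal -0.412 -0.735 -0.538
outer loop
vertex 2.847 -1.618 -2.664
vertex 1.472 -0.708 -2.853
vertex 3.256 -1.187 -3.566
endloop
endfacet
facet normal -0.379 -0.400 0.834
outer loop
vertex 2.847 -1.618 -2.664
vertex 3.259 -0.884 -2.125
vertex 1.472 -0.708 -2.853
endloop
endfacet
facet normal 0.413 0.735 0.538
outer loop
vertex 1.884 0.027 -2.314
vertex 3.259 -0.884 -2.125
vertex 2.293 0.458 -3.216
endloop
endfacet
facet normal 0.379 0.400 -0.835
outer loop
vertex 3.668 -0.452 -3.027
vertex 3.256 -1.187 -3.566
vertex 2.293 0.458 -3.216
endloop
endfacet
facet normal 0.412 0.735 0.539
outer loop
vertex 2.293 0.458 -3.216
vertex 3.259 -0.884 -2.125
vertex 3.668 -0.452 -3.027
endloop
endfacet
facet normal 0.829 -0.548 0.114
outer loop
vertex 3.668 -0.452 -3.027
vertex 2.847 -1.618 -2.664
vertex 3.256 -1.187 -3.566
endloop
endfacet
facet normal 0.829 -0.548 0.113
outer loop
vertex 3.259 -0.884 -2.125
vertex 2.847 -1.618 -2.664
vertex 3.668 -0.452 -3.027
endloop
endfacet
facet normal 0.310 0.950 -0.044
outer loop
vertex -1.321 -0.777 -0.186
vertex -1.604 -0.654 0.482
vertex -0.908 -0.884 0.413
endloop
endfacet
facet normal 0.742 0.524 -0.418
outer loop
vertex -1.321 -0.777 -0.186
vertex -0.908 -0.884 0.413
vertex -0.881 -1.366 -0.143
endloop
endfacet
facet normal 0.351 0.195 -0.916
outer loop
vertex -1.321 -0.777 -0.186
vertex -0.881 -1.366 -0.143
vertex -1.561 -1.433 -0.418
endloop
endfacet
facet normal -0.322 0.418 -0.849
outer loop
vertex -1.321 -0.777 -0.186
vertex -1.561 -1.433 -0.418
vertex -2.007 -0.993 -0.032
endloop
endfacet
facet normal -0.348 0.885 -0.310
outer loop
vertex -1.321 -0.777 -0.186
vertex -2.007 -0.993 -0.032
vertex -1.604 -0.654 0.482
endloop
endfacet
facet normal 0.999 0.026 0.026
outer loop
vertex -0.881 -1.366 -0.143
vertex -0.908 -0.884 0.413
vertex -0.893 -1.607 0.552
endloop
endfacet
facet normal 0.299 0.716 0.631
outer loop
vertex -0.908 -0.884 0.413
vertex -1.604 -0.654 0.482
vertex -1.339 -1.167 0.938
endloop
endfacet
facet normal -0.767 0.611 0.198
outer loop
vertex -1.604 -0.654 0.482
vertex -2.007 -0.993 -0.032
vertex -2.019 -1.234 0.663
endloop
endfacet
facet normal -0.725 -0.144 -0.673
outer loop
vertex -2.007 -0.993 -0.032
vertex -1.561 -1.433 -0.418
vertex -1.992 -1.716 0.107
endloop
endfacet
facet normal 0.366 -0.506 -0.781
outer loop
vertex -1.561 -1.433 -0.418
vertex -0.881 -1.366 -0.143
vertex -1.296 -1.946 0.038
endloop
endfacet
facet normal 0.322 -0.418 0.849
outer loop
vertex -1.579 -1.823 0.706
vertex -0.893 -1.607 0.552
vertex -1.339 -1.167 0.938
endloop
endfacet
facet normal -0.351 -0.195 0.916
outer loop
vertex -1.579 -1.823 0.706
vertex -1.339 -1.167 0.938
vertex -2.019 -1.234 0.663
endloop
endfacet
facet normal -0.742 -0.524 0.418
outer loop
vertex -1.579 -1.823 0.706
vertex -2.019 -1.234 0.663
vertex -1.992 -1.716 0.107
endloop
endfacet
facet normal -0.310 -0.950 0.044
outer loop
vertex -1.579 -1.823 0.706
vertex -1.992 -1.716 0.107
vertex -1.296 -1.946 0.038
endloop
endfacet
facet normal 0.348 -0.885 0.310
outer loop
vertex -1.579 -1.823 0.706
vertex -1.296 -1.946 0.038
vertex -0.893 -1.607 0.552
endloop
endfacet
facet normal 0.725 0.144 0.673
outer loop
vertex -1.339 -1.167 0.938
vertex -0.893 -1.607 0.552
vertex -0.908 -0.884 0.413
endloop
endfacet
facet normal -0.366 0.506 0.781
outer loop
vertex -2.019 -1.234 0.663
vertex -1.339 -1.167 0.938
vertex -1.604 -0.654 0.482
endloop
endfacet
facet normal -0.999 -0.026 -0.026
outer loop
vertex -1.992 -1.716 0.107
vertex -2.019 -1.234 0.663
vertex -2.007 -0.993 -0.032
endloop
endfacet
facet normal -0.299 -0.716 -0.631
outer loop
vertex -1.296 -1.946 0.038
vertex -1.992 -1.716 0.107
vertex -1.561 -1.433 -0.418
endloop
endfacet
facet normal 0.767 -0.611 -0.198
outer loop
vertex -0.893 -1.607 0.552
vertex -1.296 -1.946 0.038
vertex -0.881 -1.366 -0.143
endloop
endfacet
facet normal -0.453 0.608 0.652
outer loop
vertex 1.399 1.709 0.283
vertex 2.129 2.916 -0.334
vertex 0.04 1.939 -0.875
endloop
endfacet
facet normal -0.474 -0.784 0.400
outer loop
vertex 0.991 0.664 -2.246
vertex 1.399 1.709 0.283
vertex 0.04 1.939 -0.875
endloop
endfacet
facet normal -0.453 0.607 0.653
outer loop
vertex 0.04 1.939 -0.875
vertex 2.129 2.916 -0.334
vertex 0.77 3.147 -1.492
endloop
endfacet
facet normal -0.755 0.128 -0.643
outer loop
vertex 0.77 3.147 -1.492
vertex 0.991 0.664 -2.246
vertex 0.04 1.939 -0.875
endloop
endfacet
facet normal 0.755 -0.128 0.643
outer loop
vertex 1.399 1.709 0.283
vertex 3.08 1.641 -1.705
vertex 2.129 2.916 -0.334
endloop
endfacet
facet normal -0.474 -0.784 0.400
outer loop
vertex 2.35 0.433 -1.088
vertex 1.399 1.709 0.283
vertex 0.991 0.664 -2.246
endloop
endfacet
facet normal 0.755 -0.128 0.643
outer loop
vertex 2.35 0.433 -1.088
vertex 3.08 1.641 -1.705
vertex 1.399 1.709 0.283
endloop
endfacet
facet normal 0.474 0.784 -0.400
outer loop
vertex 2.129 2.916 -0.334
vertex 3.08 1.641 -1.705
vertex 0.77 3.147 -1.492
endloop
endfacet
facet normal -0.755 0.128 -0.643
outer loop
vertex 1.721 1.871 -2.863
vertex 0.991 0.664 -2.246
vertex 0.77 3.147 -1.492
endloop
endfacet
facet normal 0.474 0.784 -0.401
outer loop
vertex 0.77 3.147 -1.492
vertex 3.08 1.641 -1.705
vertex 1.721 1.871 -2.863
endloop
endfacet
facet normal 0.453 -0.607 -0.653
outer loop
vertex 1.721 1.871 -2.863
vertex 2.35 0.433 -1.088
vertex 0.991 0.664 -2.246
endloop
endfacet
facet normal 0.453 -0.607 -0.653
outer loop
vertex 3.08 1.641 -1.705
vertex 2.35 0.433 -1.088
vertex 1.721 1.871 -2.863
endloop
endfacet

endsolid


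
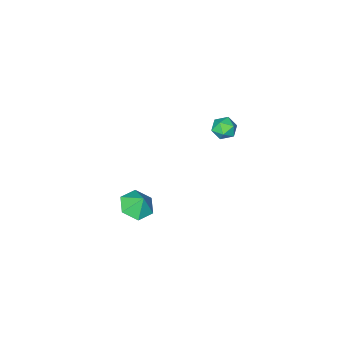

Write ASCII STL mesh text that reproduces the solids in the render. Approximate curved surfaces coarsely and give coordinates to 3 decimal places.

solid 
facet normal 0.487 0.770 -0.413
outer loop
vertex -0.999 0.267 2.601
vertex -1.47 0.689 2.832
vertex -0.93 0.549 3.208
endloop
endfacet
facet normal 0.941 0.254 -0.225
outer loop
vertex -0.999 0.267 2.601
vertex -0.93 0.549 3.208
vertex -0.776 -0.1 3.119
endloop
endfacet
facet normal 0.750 -0.343 -0.566
outer loop
vertex -0.999 0.267 2.601
vertex -0.776 -0.1 3.119
vertex -1.221 -0.362 2.688
endloop
endfacet
facet normal 0.178 -0.196 -0.964
outer loop
vertex -0.999 0.267 2.601
vertex -1.221 -0.362 2.688
vertex -1.65 0.125 2.51
endloop
endfacet
facet normal 0.014 0.492 -0.870
outer loop
vertex -0.999 0.267 2.601
vertex -1.65 0.125 2.51
vertex -1.47 0.689 2.832
endloop
endfacet
facet normal 0.868 0.141 0.476
outer loop
vertex -0.776 -0.1 3.119
vertex -0.93 0.549 3.208
vertex -1.11 0.095 3.67
endloop
endfacet
facet normal 0.133 0.976 0.172
outer loop
vertex -0.93 0.549 3.208
vertex -1.47 0.689 2.832
vertex -1.539 0.582 3.492
endloop
endfacet
facet normal -0.632 0.527 -0.569
outer loop
vertex -1.47 0.689 2.832
vertex -1.65 0.125 2.51
vertex -1.984 0.32 3.061
endloop
endfacet
facet normal -0.368 -0.588 -0.721
outer loop
vertex -1.65 0.125 2.51
vertex -1.221 -0.362 2.688
vertex -1.83 -0.329 2.972
endloop
endfacet
facet normal 0.559 -0.826 -0.075
outer loop
vertex -1.221 -0.362 2.688
vertex -0.776 -0.1 3.119
vertex -1.29 -0.469 3.348
endloop
endfacet
facet normal -0.178 0.196 0.964
outer loop
vertex -1.761 -0.047 3.579
vertex -1.11 0.095 3.67
vertex -1.539 0.582 3.492
endloop
endfacet
facet normal -0.750 0.343 0.566
outer loop
vertex -1.761 -0.047 3.579
vertex -1.539 0.582 3.492
vertex -1.984 0.32 3.061
endloop
endfacet
facet normal -0.941 -0.254 0.225
outer loop
vertex -1.761 -0.047 3.579
vertex -1.984 0.32 3.061
vertex -1.83 -0.329 2.972
endloop
endfacet
facet normal -0.487 -0.770 0.413
outer loop
vertex -1.761 -0.047 3.579
vertex -1.83 -0.329 2.972
vertex -1.29 -0.469 3.348
endloop
endfacet
facet normal -0.014 -0.492 0.870
outer loop
vertex -1.761 -0.047 3.579
vertex -1.29 -0.469 3.348
vertex -1.11 0.095 3.67
endloop
endfacet
facet normal 0.368 0.588 0.721
outer loop
vertex -1.539 0.582 3.492
vertex -1.11 0.095 3.67
vertex -0.93 0.549 3.208
endloop
endfacet
facet normal -0.559 0.826 0.075
outer loop
vertex -1.984 0.32 3.061
vertex -1.539 0.582 3.492
vertex -1.47 0.689 2.832
endloop
endfacet
facet normal -0.868 -0.141 -0.476
outer loop
vertex -1.83 -0.329 2.972
vertex -1.984 0.32 3.061
vertex -1.65 0.125 2.51
endloop
endfacet
facet normal -0.133 -0.976 -0.172
outer loop
vertex -1.29 -0.469 3.348
vertex -1.83 -0.329 2.972
vertex -1.221 -0.362 2.688
endloop
endfacet
facet normal 0.632 -0.527 0.569
outer loop
vertex -1.11 0.095 3.67
vertex -1.29 -0.469 3.348
vertex -0.776 -0.1 3.119
endloop
endfacet
facet normal 0.047 -0.463 -0.885
outer loop
vertex 1.775 -2.425 -4.223
vertex 1.295 -3.13 -3.88
vertex 0.856 -2.423 -4.273
endloop
endfacet
facet normal -0.007 0.985 0.172
outer loop
vertex 1.775 -2.425 -4.223
vertex 0.856 -2.423 -4.273
vertex 1.245 -2.65 -2.96
endloop
endfacet
facet normal 0.048 -0.463 -0.885
outer loop
vertex 0.856 -2.423 -4.273
vertex 1.295 -3.13 -3.88
vertex 0.376 -3.129 -3.93
endloop
endfacet
facet normal -0.705 0.634 0.318
outer loop
vertex 0.856 -2.423 -4.273
vertex 0.376 -3.129 -3.93
vertex 1.245 -2.65 -2.96
endloop
endfacet
facet normal 0.048 -0.463 -0.885
outer loop
vertex 0.376 -3.129 -3.93
vertex 1.295 -3.13 -3.88
vertex 0.814 -3.836 -3.537
endloop
endfacet
facet normal -0.726 -0.069 0.684
outer loop
vertex 0.376 -3.129 -3.93
vertex 0.814 -3.836 -3.537
vertex 1.245 -2.65 -2.96
endloop
endfacet
facet normal 0.046 -0.462 -0.886
outer loop
vertex 0.814 -3.836 -3.537
vertex 1.295 -3.13 -3.88
vertex 1.733 -3.838 -3.488
endloop
endfacet
facet normal -0.049 -0.422 0.905
outer loop
vertex 0.814 -3.836 -3.537
vertex 1.733 -3.838 -3.488
vertex 1.245 -2.65 -2.96
endloop
endfacet
facet normal 0.046 -0.462 -0.886
outer loop
vertex 1.733 -3.838 -3.488
vertex 1.295 -3.13 -3.88
vertex 2.213 -3.132 -3.831
endloop
endfacet
facet normal 0.647 -0.071 0.759
outer loop
vertex 1.733 -3.838 -3.488
vertex 2.213 -3.132 -3.831
vertex 1.245 -2.65 -2.96
endloop
endfacet
facet normal 0.046 -0.462 -0.886
outer loop
vertex 2.213 -3.132 -3.831
vertex 1.295 -3.13 -3.88
vertex 1.775 -2.425 -4.223
endloop
endfacet
facet normal 0.668 0.632 0.393
outer loop
vertex 2.213 -3.132 -3.831
vertex 1.775 -2.425 -4.223
vertex 1.245 -2.65 -2.96
endloop
endfacet

endsolid


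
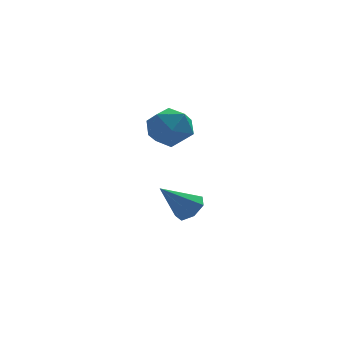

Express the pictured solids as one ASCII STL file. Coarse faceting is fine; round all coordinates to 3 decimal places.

solid 
facet normal -0.350 0.871 0.346
outer loop
vertex -3.353 -1.013 3.786
vertex -4.063 -1.419 4.091
vertex -3.356 -1.336 4.597
endloop
endfacet
facet normal 0.364 0.865 0.346
outer loop
vertex -3.353 -1.013 3.786
vertex -3.356 -1.336 4.597
vertex -2.651 -1.431 4.092
endloop
endfacet
facet normal 0.584 0.745 -0.322
outer loop
vertex -3.353 -1.013 3.786
vertex -2.651 -1.431 4.092
vertex -2.921 -1.572 3.275
endloop
endfacet
facet normal 0.006 0.677 -0.736
outer loop
vertex -3.353 -1.013 3.786
vertex -2.921 -1.572 3.275
vertex -3.794 -1.565 3.274
endloop
endfacet
facet normal -0.571 0.755 -0.323
outer loop
vertex -3.353 -1.013 3.786
vertex -3.794 -1.565 3.274
vertex -4.063 -1.419 4.091
endloop
endfacet
facet normal 0.580 0.318 0.750
outer loop
vertex -2.651 -1.431 4.092
vertex -3.356 -1.336 4.597
vertex -2.926 -2.095 4.586
endloop
endfacet
facet normal -0.575 0.327 0.750
outer loop
vertex -3.356 -1.336 4.597
vertex -4.063 -1.419 4.091
vertex -3.799 -2.088 4.585
endloop
endfacet
facet normal -0.933 0.139 -0.332
outer loop
vertex -4.063 -1.419 4.091
vertex -3.794 -1.565 3.274
vertex -4.069 -2.229 3.768
endloop
endfacet
facet normal 0.001 0.015 -1.000
outer loop
vertex -3.794 -1.565 3.274
vertex -2.921 -1.572 3.275
vertex -3.364 -2.324 3.263
endloop
endfacet
facet normal 0.935 0.125 -0.331
outer loop
vertex -2.921 -1.572 3.275
vertex -2.651 -1.431 4.092
vertex -2.657 -2.241 3.769
endloop
endfacet
facet normal -0.006 -0.677 0.736
outer loop
vertex -3.367 -2.647 4.074
vertex -2.926 -2.095 4.586
vertex -3.799 -2.088 4.585
endloop
endfacet
facet normal -0.584 -0.745 0.322
outer loop
vertex -3.367 -2.647 4.074
vertex -3.799 -2.088 4.585
vertex -4.069 -2.229 3.768
endloop
endfacet
facet normal -0.364 -0.865 -0.346
outer loop
vertex -3.367 -2.647 4.074
vertex -4.069 -2.229 3.768
vertex -3.364 -2.324 3.263
endloop
endfacet
facet normal 0.350 -0.871 -0.346
outer loop
vertex -3.367 -2.647 4.074
vertex -3.364 -2.324 3.263
vertex -2.657 -2.241 3.769
endloop
endfacet
facet normal 0.571 -0.755 0.323
outer loop
vertex -3.367 -2.647 4.074
vertex -2.657 -2.241 3.769
vertex -2.926 -2.095 4.586
endloop
endfacet
facet normal -0.001 -0.015 1.000
outer loop
vertex -3.799 -2.088 4.585
vertex -2.926 -2.095 4.586
vertex -3.356 -1.336 4.597
endloop
endfacet
facet normal -0.935 -0.125 0.331
outer loop
vertex -4.069 -2.229 3.768
vertex -3.799 -2.088 4.585
vertex -4.063 -1.419 4.091
endloop
endfacet
facet normal -0.580 -0.318 -0.750
outer loop
vertex -3.364 -2.324 3.263
vertex -4.069 -2.229 3.768
vertex -3.794 -1.565 3.274
endloop
endfacet
facet normal 0.575 -0.327 -0.750
outer loop
vertex -2.657 -2.241 3.769
vertex -3.364 -2.324 3.263
vertex -2.921 -1.572 3.275
endloop
endfacet
facet normal 0.933 -0.139 0.332
outer loop
vertex -2.926 -2.095 4.586
vertex -2.657 -2.241 3.769
vertex -2.651 -1.431 4.092
endloop
endfacet
facet normal 0.673 0.220 -0.706
outer loop
vertex -2.138 0.069 0.097
vertex -2.565 -0.055 -0.349
vertex -2.444 0.493 -0.063
endloop
endfacet
facet normal 0.213 0.476 0.853
outer loop
vertex -2.138 0.069 0.097
vertex -2.444 0.493 -0.063
vertex -3.575 -0.385 0.709
endloop
endfacet
facet normal 0.673 0.220 -0.706
outer loop
vertex -2.444 0.493 -0.063
vertex -2.565 -0.055 -0.349
vertex -2.841 0.504 -0.438
endloop
endfacet
facet normal -0.366 0.834 0.412
outer loop
vertex -2.444 0.493 -0.063
vertex -2.841 0.504 -0.438
vertex -3.575 -0.385 0.709
endloop
endfacet
facet normal 0.674 0.221 -0.705
outer loop
vertex -2.841 0.504 -0.438
vertex -2.565 -0.055 -0.349
vertex -3.03 0.095 -0.747
endloop
endfacet
facet normal -0.849 0.506 -0.151
outer loop
vertex -2.841 0.504 -0.438
vertex -3.03 0.095 -0.747
vertex -3.575 -0.385 0.709
endloop
endfacet
facet normal 0.674 0.220 -0.705
outer loop
vertex -3.03 0.095 -0.747
vertex -2.565 -0.055 -0.349
vertex -2.869 -0.428 -0.756
endloop
endfacet
facet normal -0.872 -0.261 -0.413
outer loop
vertex -3.03 0.095 -0.747
vertex -2.869 -0.428 -0.756
vertex -3.575 -0.385 0.709
endloop
endfacet
facet normal 0.674 0.221 -0.705
outer loop
vertex -2.869 -0.428 -0.756
vertex -2.565 -0.055 -0.349
vertex -2.479 -0.669 -0.459
endloop
endfacet
facet normal -0.418 -0.892 -0.175
outer loop
vertex -2.869 -0.428 -0.756
vertex -2.479 -0.669 -0.459
vertex -3.575 -0.385 0.709
endloop
endfacet
facet normal 0.674 0.221 -0.705
outer loop
vertex -2.479 -0.669 -0.459
vertex -2.565 -0.055 -0.349
vertex -2.154 -0.448 -0.079
endloop
endfacet
facet normal 0.171 -0.908 0.382
outer loop
vertex -2.479 -0.669 -0.459
vertex -2.154 -0.448 -0.079
vertex -3.575 -0.385 0.709
endloop
endfacet
facet normal 0.674 0.219 -0.706
outer loop
vertex -2.154 -0.448 -0.079
vertex -2.565 -0.055 -0.349
vertex -2.138 0.069 0.097
endloop
endfacet
facet normal 0.452 -0.300 0.840
outer loop
vertex -2.154 -0.448 -0.079
vertex -2.138 0.069 0.097
vertex -3.575 -0.385 0.709
endloop
endfacet

endsolid


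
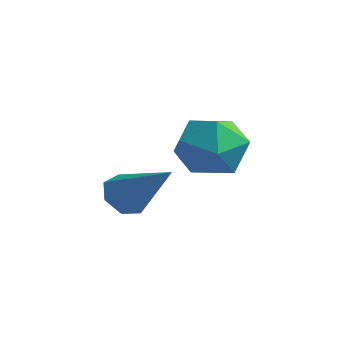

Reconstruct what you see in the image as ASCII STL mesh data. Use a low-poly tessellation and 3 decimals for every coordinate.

solid 
facet normal -0.291 0.955 0.052
outer loop
vertex -0.53 0.093 2.645
vertex -1.421 -0.192 2.892
vertex -0.758 -0.027 3.577
endloop
endfacet
facet normal 0.401 0.891 0.213
outer loop
vertex -0.53 0.093 2.645
vertex -0.758 -0.027 3.577
vertex 0.097 -0.332 3.245
endloop
endfacet
facet normal 0.730 0.591 -0.344
outer loop
vertex -0.53 0.093 2.645
vertex 0.097 -0.332 3.245
vertex -0.036 -0.686 2.355
endloop
endfacet
facet normal 0.241 0.469 -0.849
outer loop
vertex -0.53 0.093 2.645
vertex -0.036 -0.686 2.355
vertex -0.974 -0.6 2.136
endloop
endfacet
facet normal -0.390 0.694 -0.605
outer loop
vertex -0.53 0.093 2.645
vertex -0.974 -0.6 2.136
vertex -1.421 -0.192 2.892
endloop
endfacet
facet normal 0.458 0.447 0.768
outer loop
vertex 0.097 -0.332 3.245
vertex -0.758 -0.027 3.577
vertex -0.406 -0.88 3.864
endloop
endfacet
facet normal -0.662 0.551 0.508
outer loop
vertex -0.758 -0.027 3.577
vertex -1.421 -0.192 2.892
vertex -1.344 -0.794 3.645
endloop
endfacet
facet normal -0.822 0.128 -0.555
outer loop
vertex -1.421 -0.192 2.892
vertex -0.974 -0.6 2.136
vertex -1.477 -1.148 2.755
endloop
endfacet
facet normal 0.200 -0.237 -0.951
outer loop
vertex -0.974 -0.6 2.136
vertex -0.036 -0.686 2.355
vertex -0.622 -1.453 2.423
endloop
endfacet
facet normal 0.990 -0.039 -0.132
outer loop
vertex -0.036 -0.686 2.355
vertex 0.097 -0.332 3.245
vertex 0.041 -1.288 3.108
endloop
endfacet
facet normal -0.241 -0.469 0.849
outer loop
vertex -0.85 -1.573 3.355
vertex -0.406 -0.88 3.864
vertex -1.344 -0.794 3.645
endloop
endfacet
facet normal -0.730 -0.591 0.344
outer loop
vertex -0.85 -1.573 3.355
vertex -1.344 -0.794 3.645
vertex -1.477 -1.148 2.755
endloop
endfacet
facet normal -0.401 -0.891 -0.213
outer loop
vertex -0.85 -1.573 3.355
vertex -1.477 -1.148 2.755
vertex -0.622 -1.453 2.423
endloop
endfacet
facet normal 0.291 -0.955 -0.052
outer loop
vertex -0.85 -1.573 3.355
vertex -0.622 -1.453 2.423
vertex 0.041 -1.288 3.108
endloop
endfacet
facet normal 0.390 -0.694 0.605
outer loop
vertex -0.85 -1.573 3.355
vertex 0.041 -1.288 3.108
vertex -0.406 -0.88 3.864
endloop
endfacet
facet normal -0.200 0.237 0.951
outer loop
vertex -1.344 -0.794 3.645
vertex -0.406 -0.88 3.864
vertex -0.758 -0.027 3.577
endloop
endfacet
facet normal -0.990 0.039 0.132
outer loop
vertex -1.477 -1.148 2.755
vertex -1.344 -0.794 3.645
vertex -1.421 -0.192 2.892
endloop
endfacet
facet normal -0.458 -0.447 -0.768
outer loop
vertex -0.622 -1.453 2.423
vertex -1.477 -1.148 2.755
vertex -0.974 -0.6 2.136
endloop
endfacet
facet normal 0.662 -0.551 -0.508
outer loop
vertex 0.041 -1.288 3.108
vertex -0.622 -1.453 2.423
vertex -0.036 -0.686 2.355
endloop
endfacet
facet normal 0.822 -0.128 0.555
outer loop
vertex -0.406 -0.88 3.864
vertex 0.041 -1.288 3.108
vertex 0.097 -0.332 3.245
endloop
endfacet
facet normal -0.797 -0.044 -0.603
outer loop
vertex -2.993 -1.37 0.412
vertex -3.314 -0.95 0.806
vertex -2.929 -0.815 0.287
endloop
endfacet
facet normal 0.808 -0.217 -0.548
outer loop
vertex -2.993 -1.37 0.412
vertex -2.929 -0.815 0.287
vertex -1.826 -0.87 1.934
endloop
endfacet
facet normal -0.797 -0.044 -0.603
outer loop
vertex -2.929 -0.815 0.287
vertex -3.314 -0.95 0.806
vertex -3.155 -0.361 0.553
endloop
endfacet
facet normal 0.678 0.592 -0.435
outer loop
vertex -2.929 -0.815 0.287
vertex -3.155 -0.361 0.553
vertex -1.826 -0.87 1.934
endloop
endfacet
facet normal -0.797 -0.044 -0.602
outer loop
vertex -3.155 -0.361 0.553
vertex -3.314 -0.95 0.806
vertex -3.501 -0.35 1.01
endloop
endfacet
facet normal 0.220 0.965 0.144
outer loop
vertex -3.155 -0.361 0.553
vertex -3.501 -0.35 1.01
vertex -1.826 -0.87 1.934
endloop
endfacet
facet normal -0.795 -0.042 -0.605
outer loop
vertex -3.501 -0.35 1.01
vertex -3.314 -0.95 0.806
vertex -3.707 -0.791 1.312
endloop
endfacet
facet normal -0.223 0.620 0.753
outer loop
vertex -3.501 -0.35 1.01
vertex -3.707 -0.791 1.312
vertex -1.826 -0.87 1.934
endloop
endfacet
facet normal -0.795 -0.043 -0.604
outer loop
vertex -3.707 -0.791 1.312
vertex -3.314 -0.95 0.806
vertex -3.617 -1.351 1.233
endloop
endfacet
facet normal -0.316 -0.182 0.931
outer loop
vertex -3.707 -0.791 1.312
vertex -3.617 -1.351 1.233
vertex -1.826 -0.87 1.934
endloop
endfacet
facet normal -0.796 -0.042 -0.604
outer loop
vertex -3.617 -1.351 1.233
vertex -3.314 -0.95 0.806
vertex -3.3 -1.609 0.833
endloop
endfacet
facet normal 0.010 -0.837 0.548
outer loop
vertex -3.617 -1.351 1.233
vertex -3.3 -1.609 0.833
vertex -1.826 -0.87 1.934
endloop
endfacet
facet normal -0.796 -0.042 -0.604
outer loop
vertex -3.3 -1.609 0.833
vertex -3.314 -0.95 0.806
vertex -2.993 -1.37 0.412
endloop
endfacet
facet normal 0.511 -0.852 -0.112
outer loop
vertex -3.3 -1.609 0.833
vertex -2.993 -1.37 0.412
vertex -1.826 -0.87 1.934
endloop
endfacet

endsolid
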